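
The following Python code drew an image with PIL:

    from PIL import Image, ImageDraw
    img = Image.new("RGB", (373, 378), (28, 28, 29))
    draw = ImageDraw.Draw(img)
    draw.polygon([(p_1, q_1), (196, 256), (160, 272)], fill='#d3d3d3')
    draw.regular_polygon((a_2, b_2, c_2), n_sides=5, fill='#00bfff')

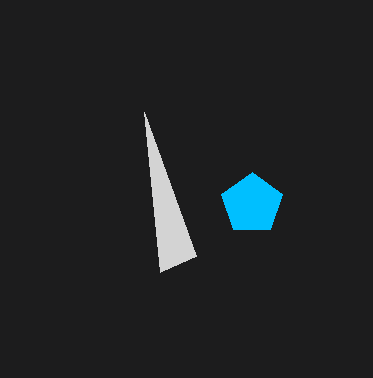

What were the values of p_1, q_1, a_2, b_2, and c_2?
p_1 = 144
q_1 = 112
a_2 = 252
b_2 = 204
c_2 = 32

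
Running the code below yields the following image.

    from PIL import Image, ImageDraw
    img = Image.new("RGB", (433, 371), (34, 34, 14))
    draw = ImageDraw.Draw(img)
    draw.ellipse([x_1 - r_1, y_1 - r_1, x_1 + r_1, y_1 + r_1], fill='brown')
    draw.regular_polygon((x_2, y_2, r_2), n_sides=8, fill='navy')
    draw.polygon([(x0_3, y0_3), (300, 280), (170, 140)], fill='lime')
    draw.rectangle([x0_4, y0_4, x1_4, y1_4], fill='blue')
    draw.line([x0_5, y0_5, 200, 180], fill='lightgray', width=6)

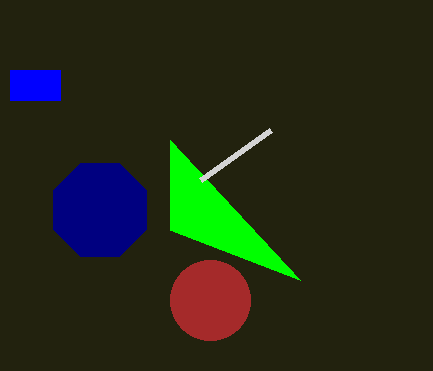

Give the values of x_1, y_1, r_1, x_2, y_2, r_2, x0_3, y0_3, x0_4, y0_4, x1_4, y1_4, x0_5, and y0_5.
x_1 = 210, y_1 = 300, r_1 = 40, x_2 = 100, y_2 = 210, r_2 = 50, x0_3 = 170, y0_3 = 230, x0_4 = 10, y0_4 = 70, x1_4 = 60, y1_4 = 100, x0_5 = 270, y0_5 = 130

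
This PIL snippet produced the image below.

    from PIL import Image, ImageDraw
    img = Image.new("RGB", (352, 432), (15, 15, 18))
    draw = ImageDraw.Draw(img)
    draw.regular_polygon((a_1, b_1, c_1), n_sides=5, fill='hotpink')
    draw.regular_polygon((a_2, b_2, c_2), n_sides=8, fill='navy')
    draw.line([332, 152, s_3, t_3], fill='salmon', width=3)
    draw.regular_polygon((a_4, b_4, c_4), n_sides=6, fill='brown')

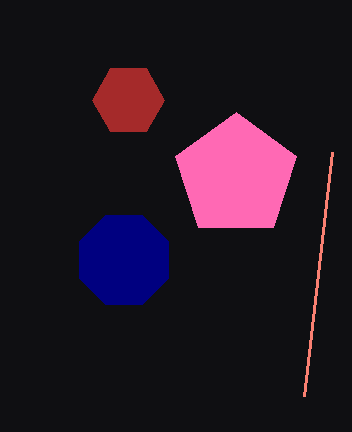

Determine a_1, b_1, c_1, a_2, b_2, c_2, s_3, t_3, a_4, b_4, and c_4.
a_1 = 236
b_1 = 176
c_1 = 64
a_2 = 124
b_2 = 260
c_2 = 48
s_3 = 304
t_3 = 396
a_4 = 128
b_4 = 100
c_4 = 36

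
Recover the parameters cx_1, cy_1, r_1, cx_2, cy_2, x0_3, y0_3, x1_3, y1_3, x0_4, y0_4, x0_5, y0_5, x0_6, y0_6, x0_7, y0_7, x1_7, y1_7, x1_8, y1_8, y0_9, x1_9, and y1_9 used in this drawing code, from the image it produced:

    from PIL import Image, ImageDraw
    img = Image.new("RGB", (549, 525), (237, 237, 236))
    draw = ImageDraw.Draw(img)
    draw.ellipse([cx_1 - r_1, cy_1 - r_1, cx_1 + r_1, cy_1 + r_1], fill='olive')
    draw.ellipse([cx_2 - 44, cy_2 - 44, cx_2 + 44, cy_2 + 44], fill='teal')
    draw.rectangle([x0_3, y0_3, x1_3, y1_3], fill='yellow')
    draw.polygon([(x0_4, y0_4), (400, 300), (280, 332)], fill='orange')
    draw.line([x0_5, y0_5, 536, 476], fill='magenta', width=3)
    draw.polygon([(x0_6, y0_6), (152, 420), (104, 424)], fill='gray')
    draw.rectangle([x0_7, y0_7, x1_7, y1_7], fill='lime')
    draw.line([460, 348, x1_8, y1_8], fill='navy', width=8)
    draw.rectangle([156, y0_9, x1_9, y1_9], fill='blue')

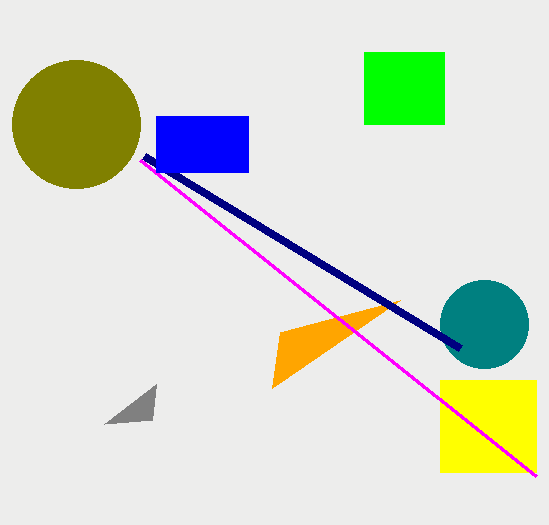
cx_1 = 76
cy_1 = 124
r_1 = 64
cx_2 = 484
cy_2 = 324
x0_3 = 440
y0_3 = 380
x1_3 = 536
y1_3 = 472
x0_4 = 272
y0_4 = 388
x0_5 = 140
y0_5 = 160
x0_6 = 156
y0_6 = 384
x0_7 = 364
y0_7 = 52
x1_7 = 444
y1_7 = 124
x1_8 = 144
y1_8 = 156
y0_9 = 116
x1_9 = 248
y1_9 = 172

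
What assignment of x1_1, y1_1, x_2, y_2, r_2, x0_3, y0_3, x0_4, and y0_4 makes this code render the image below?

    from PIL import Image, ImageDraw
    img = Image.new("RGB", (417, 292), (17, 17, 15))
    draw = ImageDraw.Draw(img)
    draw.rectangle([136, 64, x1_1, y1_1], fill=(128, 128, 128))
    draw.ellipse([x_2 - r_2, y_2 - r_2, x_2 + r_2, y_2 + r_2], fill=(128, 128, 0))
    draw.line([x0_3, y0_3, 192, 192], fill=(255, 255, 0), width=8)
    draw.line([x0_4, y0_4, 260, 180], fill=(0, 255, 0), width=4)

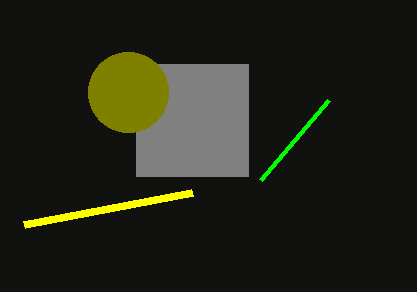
x1_1 = 248
y1_1 = 176
x_2 = 128
y_2 = 92
r_2 = 40
x0_3 = 24
y0_3 = 224
x0_4 = 328
y0_4 = 100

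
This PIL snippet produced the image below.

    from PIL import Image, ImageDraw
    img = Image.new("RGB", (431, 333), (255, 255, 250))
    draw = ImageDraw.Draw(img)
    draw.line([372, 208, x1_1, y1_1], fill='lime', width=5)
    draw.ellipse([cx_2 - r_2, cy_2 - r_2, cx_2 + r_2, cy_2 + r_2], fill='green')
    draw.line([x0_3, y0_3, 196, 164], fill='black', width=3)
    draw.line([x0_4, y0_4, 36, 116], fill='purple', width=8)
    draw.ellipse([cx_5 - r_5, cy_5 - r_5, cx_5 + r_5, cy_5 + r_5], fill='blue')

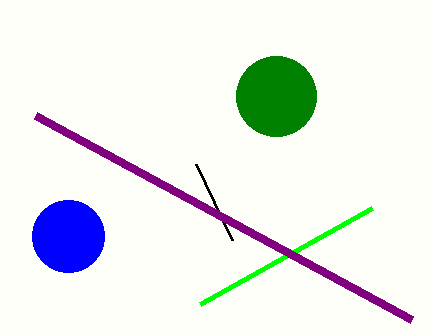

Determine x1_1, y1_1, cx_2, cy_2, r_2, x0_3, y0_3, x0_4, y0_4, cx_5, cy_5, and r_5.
x1_1 = 200; y1_1 = 304; cx_2 = 276; cy_2 = 96; r_2 = 40; x0_3 = 232; y0_3 = 240; x0_4 = 412; y0_4 = 320; cx_5 = 68; cy_5 = 236; r_5 = 36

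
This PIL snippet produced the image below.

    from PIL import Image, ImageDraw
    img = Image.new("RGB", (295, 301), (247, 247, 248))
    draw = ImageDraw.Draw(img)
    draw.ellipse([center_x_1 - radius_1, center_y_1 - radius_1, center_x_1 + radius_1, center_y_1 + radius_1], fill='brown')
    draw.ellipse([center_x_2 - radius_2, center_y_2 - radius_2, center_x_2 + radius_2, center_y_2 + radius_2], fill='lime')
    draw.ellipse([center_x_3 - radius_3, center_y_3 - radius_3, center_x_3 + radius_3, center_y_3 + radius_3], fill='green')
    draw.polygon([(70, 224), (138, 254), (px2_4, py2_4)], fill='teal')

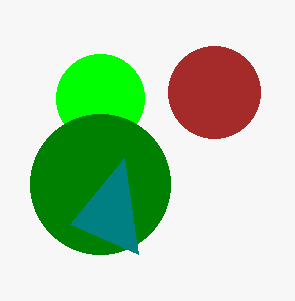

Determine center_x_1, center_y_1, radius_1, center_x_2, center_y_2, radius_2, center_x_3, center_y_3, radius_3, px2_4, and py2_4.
center_x_1 = 214
center_y_1 = 92
radius_1 = 46
center_x_2 = 100
center_y_2 = 98
radius_2 = 44
center_x_3 = 100
center_y_3 = 184
radius_3 = 70
px2_4 = 124
py2_4 = 158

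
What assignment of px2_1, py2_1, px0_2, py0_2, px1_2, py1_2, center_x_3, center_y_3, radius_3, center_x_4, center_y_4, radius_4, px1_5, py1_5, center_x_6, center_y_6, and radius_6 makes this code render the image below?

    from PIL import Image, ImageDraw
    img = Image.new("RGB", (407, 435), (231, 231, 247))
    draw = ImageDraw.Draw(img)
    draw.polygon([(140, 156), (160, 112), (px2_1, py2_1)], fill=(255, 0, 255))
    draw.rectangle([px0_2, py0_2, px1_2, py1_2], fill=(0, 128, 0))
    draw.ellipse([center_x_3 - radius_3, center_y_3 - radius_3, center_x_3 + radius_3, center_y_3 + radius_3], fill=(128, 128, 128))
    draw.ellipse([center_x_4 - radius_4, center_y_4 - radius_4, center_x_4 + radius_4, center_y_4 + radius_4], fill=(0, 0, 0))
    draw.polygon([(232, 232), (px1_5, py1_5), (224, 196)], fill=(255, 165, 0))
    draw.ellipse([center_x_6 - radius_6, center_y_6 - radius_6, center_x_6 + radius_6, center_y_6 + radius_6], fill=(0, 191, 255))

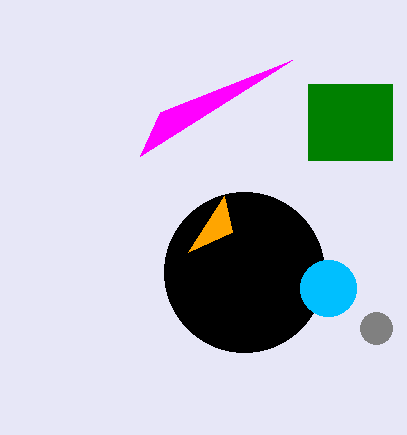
px2_1 = 292; py2_1 = 60; px0_2 = 308; py0_2 = 84; px1_2 = 392; py1_2 = 160; center_x_3 = 376; center_y_3 = 328; radius_3 = 16; center_x_4 = 244; center_y_4 = 272; radius_4 = 80; px1_5 = 188; py1_5 = 252; center_x_6 = 328; center_y_6 = 288; radius_6 = 28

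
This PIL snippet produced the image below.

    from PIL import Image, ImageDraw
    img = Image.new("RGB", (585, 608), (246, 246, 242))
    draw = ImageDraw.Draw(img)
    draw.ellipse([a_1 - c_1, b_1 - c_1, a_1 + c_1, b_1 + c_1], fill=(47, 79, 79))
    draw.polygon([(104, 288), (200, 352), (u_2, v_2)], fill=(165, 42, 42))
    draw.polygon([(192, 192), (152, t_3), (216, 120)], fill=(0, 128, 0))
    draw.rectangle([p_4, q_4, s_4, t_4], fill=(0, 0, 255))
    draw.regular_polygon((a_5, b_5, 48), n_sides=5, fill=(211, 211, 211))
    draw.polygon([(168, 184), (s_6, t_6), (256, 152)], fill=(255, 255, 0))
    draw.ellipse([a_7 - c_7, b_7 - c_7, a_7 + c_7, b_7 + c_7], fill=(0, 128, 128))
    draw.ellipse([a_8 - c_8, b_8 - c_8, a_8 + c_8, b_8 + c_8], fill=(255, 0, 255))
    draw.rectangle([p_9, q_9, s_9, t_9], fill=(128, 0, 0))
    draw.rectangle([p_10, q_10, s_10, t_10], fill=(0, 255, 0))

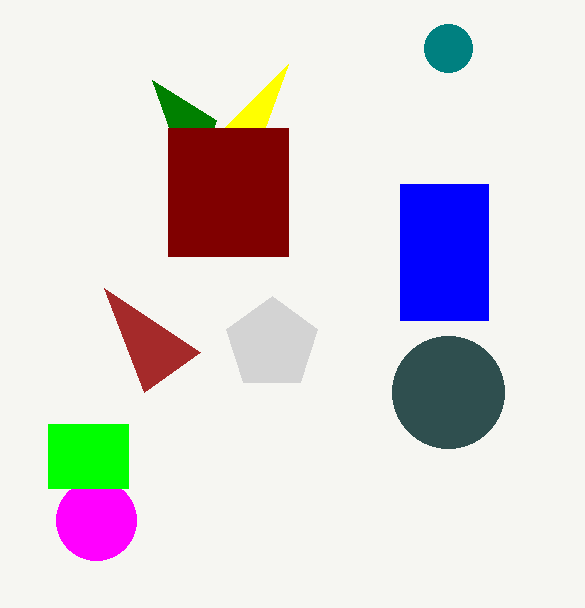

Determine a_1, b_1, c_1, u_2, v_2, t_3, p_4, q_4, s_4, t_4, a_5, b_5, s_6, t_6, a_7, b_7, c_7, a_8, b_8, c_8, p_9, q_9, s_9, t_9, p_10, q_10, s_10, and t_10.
a_1 = 448, b_1 = 392, c_1 = 56, u_2 = 144, v_2 = 392, t_3 = 80, p_4 = 400, q_4 = 184, s_4 = 488, t_4 = 320, a_5 = 272, b_5 = 344, s_6 = 288, t_6 = 64, a_7 = 448, b_7 = 48, c_7 = 24, a_8 = 96, b_8 = 520, c_8 = 40, p_9 = 168, q_9 = 128, s_9 = 288, t_9 = 256, p_10 = 48, q_10 = 424, s_10 = 128, t_10 = 488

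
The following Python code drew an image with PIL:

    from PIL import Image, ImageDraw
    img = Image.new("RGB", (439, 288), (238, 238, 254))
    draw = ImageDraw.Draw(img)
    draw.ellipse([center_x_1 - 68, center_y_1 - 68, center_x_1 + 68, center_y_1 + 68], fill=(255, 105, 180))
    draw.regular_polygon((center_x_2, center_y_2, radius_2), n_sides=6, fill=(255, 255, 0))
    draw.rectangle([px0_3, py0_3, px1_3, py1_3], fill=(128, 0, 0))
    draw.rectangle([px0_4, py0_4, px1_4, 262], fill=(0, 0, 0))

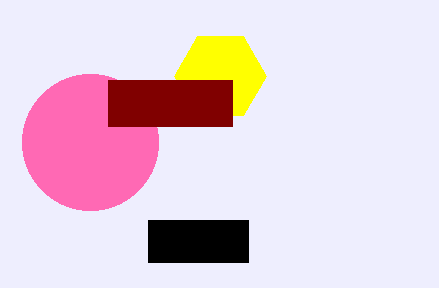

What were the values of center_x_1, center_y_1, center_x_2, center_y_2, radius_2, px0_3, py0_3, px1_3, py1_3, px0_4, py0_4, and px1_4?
center_x_1 = 90
center_y_1 = 142
center_x_2 = 220
center_y_2 = 76
radius_2 = 46
px0_3 = 108
py0_3 = 80
px1_3 = 232
py1_3 = 126
px0_4 = 148
py0_4 = 220
px1_4 = 248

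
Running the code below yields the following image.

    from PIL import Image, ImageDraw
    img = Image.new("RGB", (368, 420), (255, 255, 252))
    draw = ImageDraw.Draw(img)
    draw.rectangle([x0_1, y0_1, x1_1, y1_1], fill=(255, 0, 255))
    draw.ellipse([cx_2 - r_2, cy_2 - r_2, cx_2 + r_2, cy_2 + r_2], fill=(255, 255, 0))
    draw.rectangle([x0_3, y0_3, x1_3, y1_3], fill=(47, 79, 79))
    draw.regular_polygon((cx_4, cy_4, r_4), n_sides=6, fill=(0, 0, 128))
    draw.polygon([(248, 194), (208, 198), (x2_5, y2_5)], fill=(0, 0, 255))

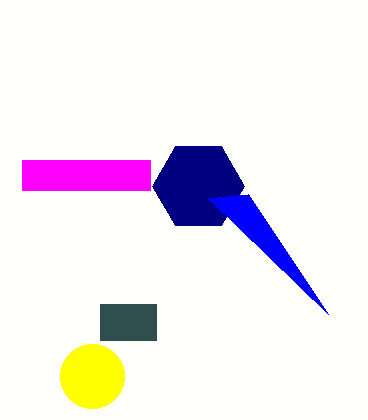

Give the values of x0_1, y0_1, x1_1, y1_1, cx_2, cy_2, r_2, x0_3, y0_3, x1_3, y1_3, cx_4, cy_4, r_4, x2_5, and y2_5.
x0_1 = 22; y0_1 = 160; x1_1 = 150; y1_1 = 190; cx_2 = 92; cy_2 = 376; r_2 = 32; x0_3 = 100; y0_3 = 304; x1_3 = 156; y1_3 = 340; cx_4 = 198; cy_4 = 186; r_4 = 46; x2_5 = 328; y2_5 = 314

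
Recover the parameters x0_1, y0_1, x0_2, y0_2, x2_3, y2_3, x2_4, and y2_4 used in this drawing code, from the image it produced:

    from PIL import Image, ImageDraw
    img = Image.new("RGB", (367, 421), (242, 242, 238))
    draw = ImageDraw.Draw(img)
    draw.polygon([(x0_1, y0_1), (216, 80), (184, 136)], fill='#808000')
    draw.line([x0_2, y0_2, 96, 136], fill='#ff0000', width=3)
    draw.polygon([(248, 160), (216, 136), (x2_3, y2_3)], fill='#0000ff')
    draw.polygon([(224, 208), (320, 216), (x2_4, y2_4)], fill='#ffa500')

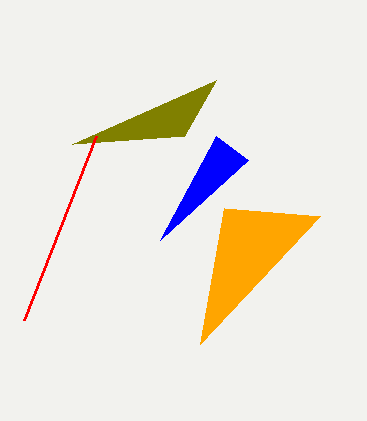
x0_1 = 72
y0_1 = 144
x0_2 = 24
y0_2 = 320
x2_3 = 160
y2_3 = 240
x2_4 = 200
y2_4 = 344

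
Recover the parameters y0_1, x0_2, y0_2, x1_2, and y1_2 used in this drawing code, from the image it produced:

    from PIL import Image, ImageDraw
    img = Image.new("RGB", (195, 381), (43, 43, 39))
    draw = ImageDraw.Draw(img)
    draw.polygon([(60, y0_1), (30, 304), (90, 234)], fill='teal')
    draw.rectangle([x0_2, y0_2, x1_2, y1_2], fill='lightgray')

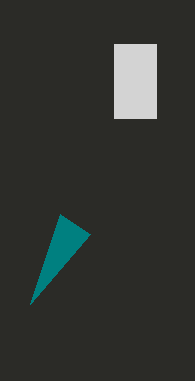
y0_1 = 214
x0_2 = 114
y0_2 = 44
x1_2 = 156
y1_2 = 118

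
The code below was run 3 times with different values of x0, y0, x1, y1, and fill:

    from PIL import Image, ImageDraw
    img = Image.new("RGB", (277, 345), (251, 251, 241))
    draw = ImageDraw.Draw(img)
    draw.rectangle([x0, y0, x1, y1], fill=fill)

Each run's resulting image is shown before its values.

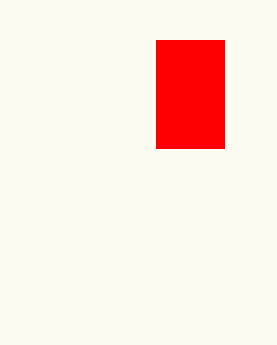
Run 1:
x0 = 156
y0 = 40
x1 = 224
y1 = 148
fill = 'red'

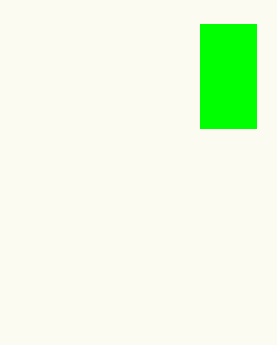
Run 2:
x0 = 200
y0 = 24
x1 = 256
y1 = 128
fill = 'lime'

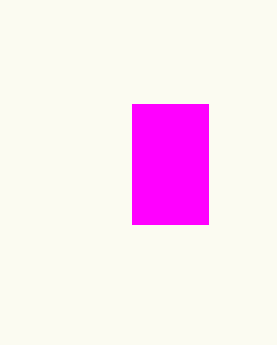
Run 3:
x0 = 132; y0 = 104; x1 = 208; y1 = 224; fill = 'magenta'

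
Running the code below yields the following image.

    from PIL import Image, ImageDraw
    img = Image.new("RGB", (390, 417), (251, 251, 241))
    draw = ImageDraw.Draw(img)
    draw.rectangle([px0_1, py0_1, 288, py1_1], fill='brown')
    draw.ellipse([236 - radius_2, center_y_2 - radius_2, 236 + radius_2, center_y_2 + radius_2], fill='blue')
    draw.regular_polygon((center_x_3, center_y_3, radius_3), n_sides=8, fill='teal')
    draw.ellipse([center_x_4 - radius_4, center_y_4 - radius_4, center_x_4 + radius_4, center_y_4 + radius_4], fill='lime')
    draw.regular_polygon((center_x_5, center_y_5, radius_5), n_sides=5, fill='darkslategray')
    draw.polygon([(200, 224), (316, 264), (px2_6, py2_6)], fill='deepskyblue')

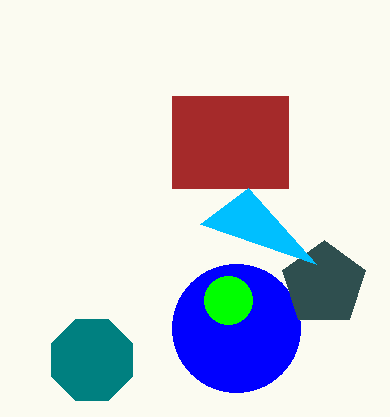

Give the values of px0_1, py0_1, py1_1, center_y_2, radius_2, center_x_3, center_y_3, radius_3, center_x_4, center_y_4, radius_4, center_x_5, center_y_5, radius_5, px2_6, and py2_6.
px0_1 = 172; py0_1 = 96; py1_1 = 188; center_y_2 = 328; radius_2 = 64; center_x_3 = 92; center_y_3 = 360; radius_3 = 44; center_x_4 = 228; center_y_4 = 300; radius_4 = 24; center_x_5 = 324; center_y_5 = 284; radius_5 = 44; px2_6 = 248; py2_6 = 188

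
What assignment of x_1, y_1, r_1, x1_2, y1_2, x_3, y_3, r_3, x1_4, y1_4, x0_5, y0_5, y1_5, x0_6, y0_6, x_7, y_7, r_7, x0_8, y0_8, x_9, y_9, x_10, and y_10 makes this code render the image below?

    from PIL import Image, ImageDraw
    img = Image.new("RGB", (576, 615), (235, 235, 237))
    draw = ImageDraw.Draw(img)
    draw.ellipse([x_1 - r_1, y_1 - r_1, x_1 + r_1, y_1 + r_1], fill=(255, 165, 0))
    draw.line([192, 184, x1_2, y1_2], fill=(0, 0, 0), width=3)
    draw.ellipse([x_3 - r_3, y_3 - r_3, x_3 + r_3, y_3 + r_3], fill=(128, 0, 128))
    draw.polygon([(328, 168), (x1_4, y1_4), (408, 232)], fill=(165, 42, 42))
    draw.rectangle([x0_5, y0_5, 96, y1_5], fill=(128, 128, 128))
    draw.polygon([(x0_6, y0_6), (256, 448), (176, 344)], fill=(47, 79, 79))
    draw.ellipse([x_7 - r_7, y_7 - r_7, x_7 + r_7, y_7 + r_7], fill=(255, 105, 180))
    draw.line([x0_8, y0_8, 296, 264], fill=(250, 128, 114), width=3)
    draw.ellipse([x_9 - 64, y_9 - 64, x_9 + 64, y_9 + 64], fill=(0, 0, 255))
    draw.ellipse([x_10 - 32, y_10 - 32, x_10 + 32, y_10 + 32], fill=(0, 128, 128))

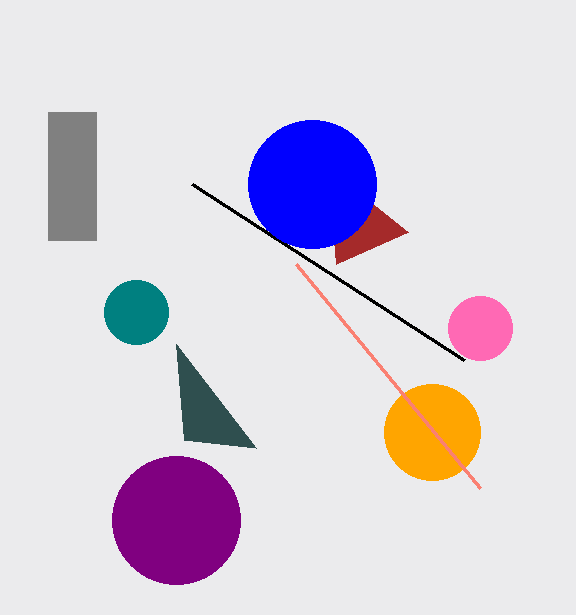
x_1 = 432; y_1 = 432; r_1 = 48; x1_2 = 464; y1_2 = 360; x_3 = 176; y_3 = 520; r_3 = 64; x1_4 = 336; y1_4 = 264; x0_5 = 48; y0_5 = 112; y1_5 = 240; x0_6 = 184; y0_6 = 440; x_7 = 480; y_7 = 328; r_7 = 32; x0_8 = 480; y0_8 = 488; x_9 = 312; y_9 = 184; x_10 = 136; y_10 = 312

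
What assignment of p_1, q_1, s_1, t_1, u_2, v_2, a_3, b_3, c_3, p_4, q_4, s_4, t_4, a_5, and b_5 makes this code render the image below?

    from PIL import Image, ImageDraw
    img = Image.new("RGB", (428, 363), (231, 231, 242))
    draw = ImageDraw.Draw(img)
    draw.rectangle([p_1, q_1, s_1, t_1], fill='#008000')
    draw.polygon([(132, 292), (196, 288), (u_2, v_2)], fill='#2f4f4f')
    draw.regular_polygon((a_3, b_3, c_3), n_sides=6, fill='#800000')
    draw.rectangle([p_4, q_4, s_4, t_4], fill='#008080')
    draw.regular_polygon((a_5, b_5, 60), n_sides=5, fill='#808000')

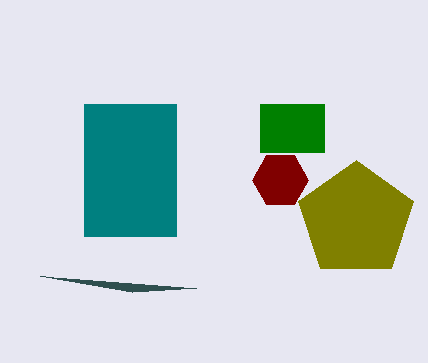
p_1 = 260; q_1 = 104; s_1 = 324; t_1 = 152; u_2 = 40; v_2 = 276; a_3 = 280; b_3 = 180; c_3 = 28; p_4 = 84; q_4 = 104; s_4 = 176; t_4 = 236; a_5 = 356; b_5 = 220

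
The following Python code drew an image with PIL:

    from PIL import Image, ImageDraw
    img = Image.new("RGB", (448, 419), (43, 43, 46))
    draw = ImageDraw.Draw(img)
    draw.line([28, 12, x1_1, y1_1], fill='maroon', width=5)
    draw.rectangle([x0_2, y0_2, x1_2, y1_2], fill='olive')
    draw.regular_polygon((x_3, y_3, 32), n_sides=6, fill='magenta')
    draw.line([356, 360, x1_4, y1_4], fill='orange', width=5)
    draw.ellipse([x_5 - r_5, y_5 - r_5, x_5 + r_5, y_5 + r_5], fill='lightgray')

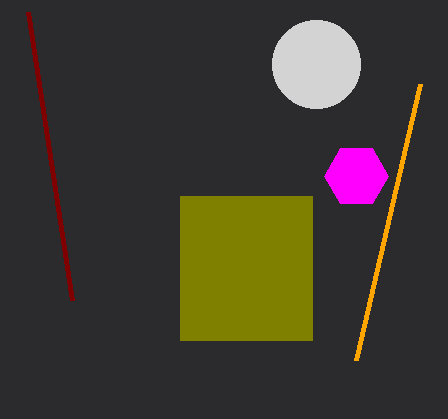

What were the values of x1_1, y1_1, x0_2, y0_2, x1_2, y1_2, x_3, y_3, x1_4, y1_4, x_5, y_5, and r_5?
x1_1 = 72
y1_1 = 300
x0_2 = 180
y0_2 = 196
x1_2 = 312
y1_2 = 340
x_3 = 356
y_3 = 176
x1_4 = 420
y1_4 = 84
x_5 = 316
y_5 = 64
r_5 = 44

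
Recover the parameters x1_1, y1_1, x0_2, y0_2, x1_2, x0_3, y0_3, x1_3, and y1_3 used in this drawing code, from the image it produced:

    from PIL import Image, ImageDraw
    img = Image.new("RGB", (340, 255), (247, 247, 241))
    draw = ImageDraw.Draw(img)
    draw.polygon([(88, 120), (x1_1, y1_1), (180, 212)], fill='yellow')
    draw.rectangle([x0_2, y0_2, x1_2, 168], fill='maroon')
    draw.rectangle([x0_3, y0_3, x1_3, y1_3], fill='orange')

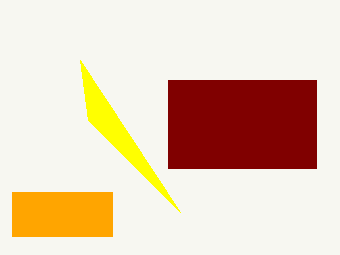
x1_1 = 80, y1_1 = 60, x0_2 = 168, y0_2 = 80, x1_2 = 316, x0_3 = 12, y0_3 = 192, x1_3 = 112, y1_3 = 236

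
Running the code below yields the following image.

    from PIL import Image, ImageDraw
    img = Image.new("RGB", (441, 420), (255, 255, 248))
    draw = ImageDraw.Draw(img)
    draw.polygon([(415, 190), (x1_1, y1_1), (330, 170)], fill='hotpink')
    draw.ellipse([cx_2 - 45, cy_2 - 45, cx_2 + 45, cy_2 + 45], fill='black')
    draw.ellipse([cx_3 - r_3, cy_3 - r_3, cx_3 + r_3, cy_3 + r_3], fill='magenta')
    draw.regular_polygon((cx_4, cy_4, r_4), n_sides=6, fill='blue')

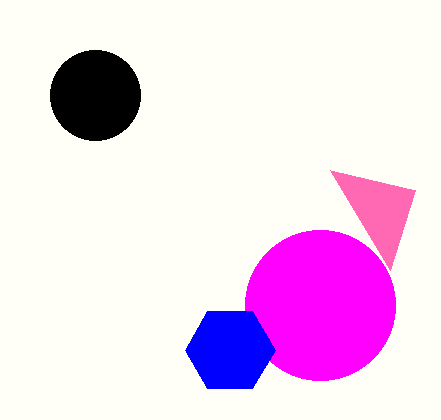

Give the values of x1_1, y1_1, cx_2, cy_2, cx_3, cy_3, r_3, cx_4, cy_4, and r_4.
x1_1 = 390; y1_1 = 270; cx_2 = 95; cy_2 = 95; cx_3 = 320; cy_3 = 305; r_3 = 75; cx_4 = 230; cy_4 = 350; r_4 = 45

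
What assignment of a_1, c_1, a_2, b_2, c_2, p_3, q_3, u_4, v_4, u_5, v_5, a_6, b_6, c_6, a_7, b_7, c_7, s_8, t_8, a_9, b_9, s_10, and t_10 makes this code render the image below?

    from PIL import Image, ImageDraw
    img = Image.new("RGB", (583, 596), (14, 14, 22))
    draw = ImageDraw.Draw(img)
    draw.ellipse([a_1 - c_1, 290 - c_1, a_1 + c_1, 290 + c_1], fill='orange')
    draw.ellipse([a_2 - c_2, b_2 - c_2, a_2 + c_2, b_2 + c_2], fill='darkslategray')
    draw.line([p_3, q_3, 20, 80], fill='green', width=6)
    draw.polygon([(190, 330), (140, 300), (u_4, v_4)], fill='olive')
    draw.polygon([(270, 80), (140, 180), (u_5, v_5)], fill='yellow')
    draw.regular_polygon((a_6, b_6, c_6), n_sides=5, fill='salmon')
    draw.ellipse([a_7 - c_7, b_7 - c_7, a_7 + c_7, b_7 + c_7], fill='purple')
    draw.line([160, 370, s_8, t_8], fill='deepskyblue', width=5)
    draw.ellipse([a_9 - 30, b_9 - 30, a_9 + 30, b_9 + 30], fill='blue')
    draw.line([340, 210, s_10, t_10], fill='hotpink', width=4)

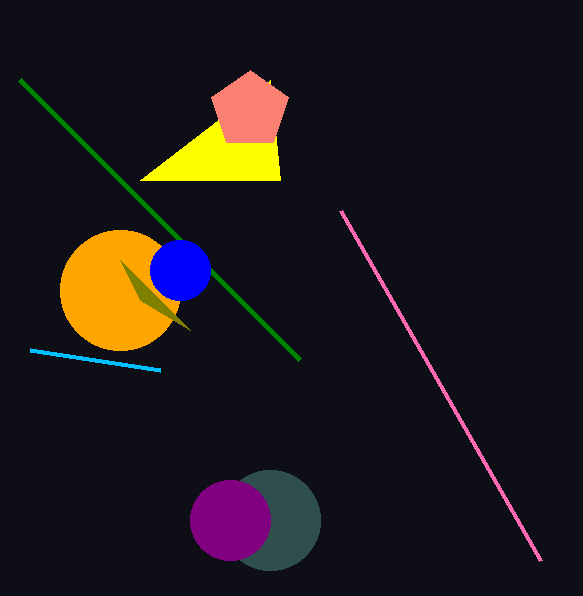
a_1 = 120, c_1 = 60, a_2 = 270, b_2 = 520, c_2 = 50, p_3 = 300, q_3 = 360, u_4 = 120, v_4 = 260, u_5 = 280, v_5 = 180, a_6 = 250, b_6 = 110, c_6 = 40, a_7 = 230, b_7 = 520, c_7 = 40, s_8 = 30, t_8 = 350, a_9 = 180, b_9 = 270, s_10 = 540, t_10 = 560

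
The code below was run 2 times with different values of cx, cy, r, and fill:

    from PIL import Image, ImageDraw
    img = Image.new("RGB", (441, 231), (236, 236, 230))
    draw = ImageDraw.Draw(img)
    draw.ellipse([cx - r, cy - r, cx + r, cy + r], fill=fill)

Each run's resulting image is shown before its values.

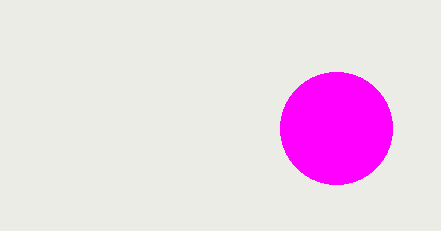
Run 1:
cx = 336; cy = 128; r = 56; fill = 'magenta'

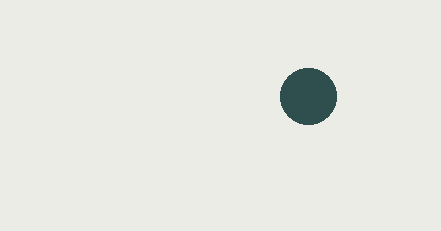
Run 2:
cx = 308, cy = 96, r = 28, fill = 'darkslategray'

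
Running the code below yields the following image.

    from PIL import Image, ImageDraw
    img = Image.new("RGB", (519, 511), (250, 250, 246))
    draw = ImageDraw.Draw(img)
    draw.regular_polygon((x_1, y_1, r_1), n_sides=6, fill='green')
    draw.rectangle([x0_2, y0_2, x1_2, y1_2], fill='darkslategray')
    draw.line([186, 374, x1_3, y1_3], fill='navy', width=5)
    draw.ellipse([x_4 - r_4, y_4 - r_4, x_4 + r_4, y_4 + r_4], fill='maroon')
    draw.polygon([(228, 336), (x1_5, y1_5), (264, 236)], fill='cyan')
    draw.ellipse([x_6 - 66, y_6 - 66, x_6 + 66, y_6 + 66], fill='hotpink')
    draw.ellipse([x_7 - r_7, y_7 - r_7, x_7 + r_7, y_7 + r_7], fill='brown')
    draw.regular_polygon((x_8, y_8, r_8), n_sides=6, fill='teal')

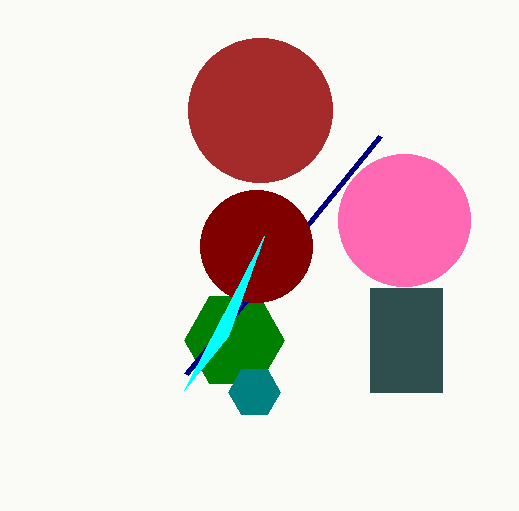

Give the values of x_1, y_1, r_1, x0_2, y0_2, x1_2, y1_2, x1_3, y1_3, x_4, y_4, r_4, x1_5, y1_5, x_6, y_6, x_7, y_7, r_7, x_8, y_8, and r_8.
x_1 = 234; y_1 = 340; r_1 = 50; x0_2 = 370; y0_2 = 288; x1_2 = 442; y1_2 = 392; x1_3 = 380; y1_3 = 136; x_4 = 256; y_4 = 246; r_4 = 56; x1_5 = 184; y1_5 = 390; x_6 = 404; y_6 = 220; x_7 = 260; y_7 = 110; r_7 = 72; x_8 = 254; y_8 = 392; r_8 = 26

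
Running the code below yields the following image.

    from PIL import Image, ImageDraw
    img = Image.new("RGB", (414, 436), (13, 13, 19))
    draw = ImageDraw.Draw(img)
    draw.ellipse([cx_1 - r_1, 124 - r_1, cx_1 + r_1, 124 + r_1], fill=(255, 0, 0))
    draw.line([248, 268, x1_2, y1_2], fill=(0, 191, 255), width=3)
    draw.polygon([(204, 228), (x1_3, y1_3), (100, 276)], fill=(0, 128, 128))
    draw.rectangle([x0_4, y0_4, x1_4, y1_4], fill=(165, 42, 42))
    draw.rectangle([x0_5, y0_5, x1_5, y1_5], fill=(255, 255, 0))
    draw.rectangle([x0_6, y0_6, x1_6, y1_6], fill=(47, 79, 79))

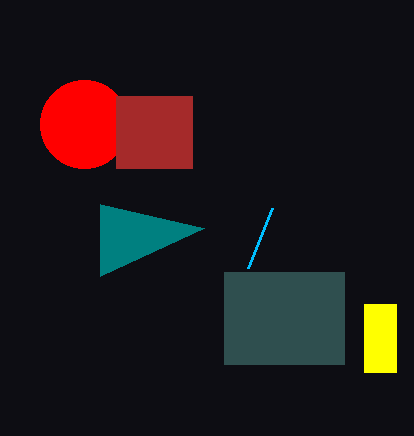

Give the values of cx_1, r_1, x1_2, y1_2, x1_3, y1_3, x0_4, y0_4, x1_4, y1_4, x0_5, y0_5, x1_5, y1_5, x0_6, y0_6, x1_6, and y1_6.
cx_1 = 84, r_1 = 44, x1_2 = 272, y1_2 = 208, x1_3 = 100, y1_3 = 204, x0_4 = 116, y0_4 = 96, x1_4 = 192, y1_4 = 168, x0_5 = 364, y0_5 = 304, x1_5 = 396, y1_5 = 372, x0_6 = 224, y0_6 = 272, x1_6 = 344, y1_6 = 364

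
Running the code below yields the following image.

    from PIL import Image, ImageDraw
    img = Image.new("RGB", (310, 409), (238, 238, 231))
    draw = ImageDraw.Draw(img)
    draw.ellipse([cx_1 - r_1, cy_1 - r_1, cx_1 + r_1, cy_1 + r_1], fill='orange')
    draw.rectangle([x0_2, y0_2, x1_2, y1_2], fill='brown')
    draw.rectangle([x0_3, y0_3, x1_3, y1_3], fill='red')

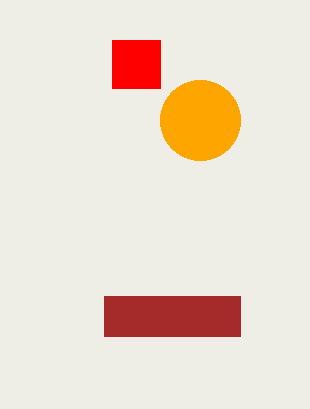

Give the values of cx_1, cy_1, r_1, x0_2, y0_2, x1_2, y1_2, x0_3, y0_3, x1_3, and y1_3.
cx_1 = 200, cy_1 = 120, r_1 = 40, x0_2 = 104, y0_2 = 296, x1_2 = 240, y1_2 = 336, x0_3 = 112, y0_3 = 40, x1_3 = 160, y1_3 = 88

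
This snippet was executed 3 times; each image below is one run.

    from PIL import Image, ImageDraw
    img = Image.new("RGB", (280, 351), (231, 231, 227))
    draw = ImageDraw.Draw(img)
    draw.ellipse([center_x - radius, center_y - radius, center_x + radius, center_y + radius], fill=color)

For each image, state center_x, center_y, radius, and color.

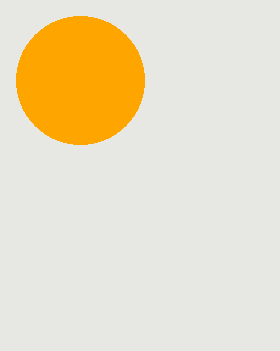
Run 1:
center_x = 80, center_y = 80, radius = 64, color = 'orange'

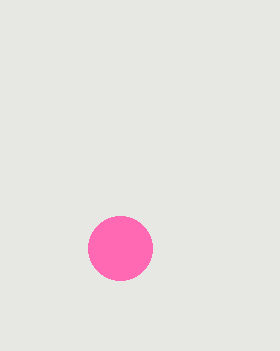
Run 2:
center_x = 120
center_y = 248
radius = 32
color = 'hotpink'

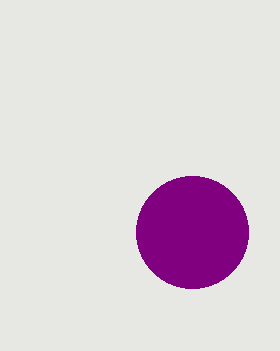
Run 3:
center_x = 192; center_y = 232; radius = 56; color = 'purple'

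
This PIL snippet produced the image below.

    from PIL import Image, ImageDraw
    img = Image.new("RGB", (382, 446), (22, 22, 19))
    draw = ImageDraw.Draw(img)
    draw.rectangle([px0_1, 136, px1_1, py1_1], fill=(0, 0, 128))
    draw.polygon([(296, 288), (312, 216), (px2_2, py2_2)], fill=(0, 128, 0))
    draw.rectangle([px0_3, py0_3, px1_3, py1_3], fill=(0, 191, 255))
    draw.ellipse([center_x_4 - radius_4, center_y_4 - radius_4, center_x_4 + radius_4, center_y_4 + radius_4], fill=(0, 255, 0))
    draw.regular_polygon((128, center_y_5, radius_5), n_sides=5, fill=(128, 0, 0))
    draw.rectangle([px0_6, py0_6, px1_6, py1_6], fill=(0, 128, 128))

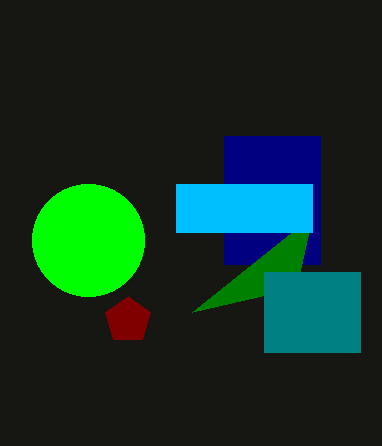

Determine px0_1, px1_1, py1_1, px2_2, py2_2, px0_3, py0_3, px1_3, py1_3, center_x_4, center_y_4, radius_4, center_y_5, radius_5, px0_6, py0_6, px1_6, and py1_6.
px0_1 = 224; px1_1 = 320; py1_1 = 264; px2_2 = 192; py2_2 = 312; px0_3 = 176; py0_3 = 184; px1_3 = 312; py1_3 = 232; center_x_4 = 88; center_y_4 = 240; radius_4 = 56; center_y_5 = 320; radius_5 = 24; px0_6 = 264; py0_6 = 272; px1_6 = 360; py1_6 = 352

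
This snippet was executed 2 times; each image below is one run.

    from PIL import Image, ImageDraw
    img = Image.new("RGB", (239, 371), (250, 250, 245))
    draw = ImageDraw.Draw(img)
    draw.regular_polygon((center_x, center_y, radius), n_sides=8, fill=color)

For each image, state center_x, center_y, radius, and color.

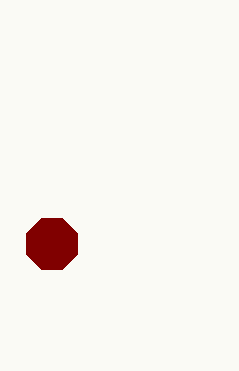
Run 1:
center_x = 52
center_y = 244
radius = 28
color = 'maroon'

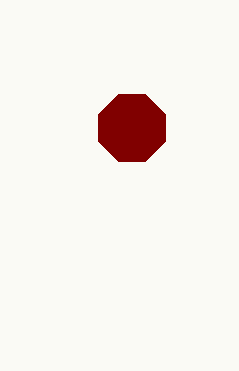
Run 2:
center_x = 132, center_y = 128, radius = 36, color = 'maroon'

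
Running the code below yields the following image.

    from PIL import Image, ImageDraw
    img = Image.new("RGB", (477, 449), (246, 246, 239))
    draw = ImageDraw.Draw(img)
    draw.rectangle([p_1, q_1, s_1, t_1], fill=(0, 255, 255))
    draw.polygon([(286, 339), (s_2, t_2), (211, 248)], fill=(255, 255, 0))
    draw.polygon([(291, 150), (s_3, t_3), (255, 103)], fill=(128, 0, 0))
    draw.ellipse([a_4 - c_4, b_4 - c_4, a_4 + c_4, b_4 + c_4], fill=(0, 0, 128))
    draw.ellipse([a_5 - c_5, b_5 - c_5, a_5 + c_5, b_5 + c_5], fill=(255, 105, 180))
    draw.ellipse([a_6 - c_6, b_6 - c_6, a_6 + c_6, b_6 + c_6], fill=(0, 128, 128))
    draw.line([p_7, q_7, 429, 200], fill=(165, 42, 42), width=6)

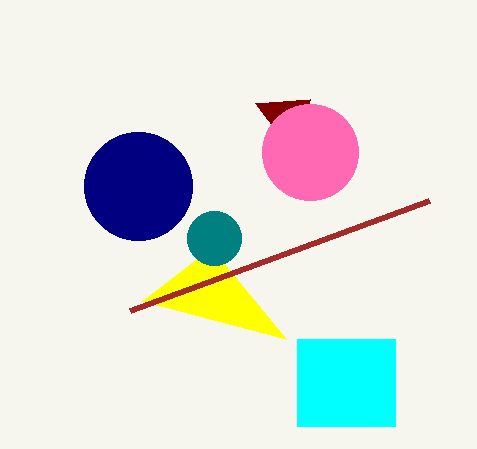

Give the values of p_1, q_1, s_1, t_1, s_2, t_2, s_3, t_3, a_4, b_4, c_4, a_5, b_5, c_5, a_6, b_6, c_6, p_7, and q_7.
p_1 = 297
q_1 = 339
s_1 = 395
t_1 = 426
s_2 = 142
t_2 = 301
s_3 = 310
t_3 = 99
a_4 = 138
b_4 = 186
c_4 = 54
a_5 = 310
b_5 = 152
c_5 = 48
a_6 = 214
b_6 = 238
c_6 = 27
p_7 = 130
q_7 = 310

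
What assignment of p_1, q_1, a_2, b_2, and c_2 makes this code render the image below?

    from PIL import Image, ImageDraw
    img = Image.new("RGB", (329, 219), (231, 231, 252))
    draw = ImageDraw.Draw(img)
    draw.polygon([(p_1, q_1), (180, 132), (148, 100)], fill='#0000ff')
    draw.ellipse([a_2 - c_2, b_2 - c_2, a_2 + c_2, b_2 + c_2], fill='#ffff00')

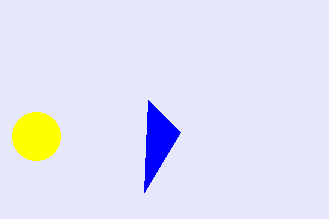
p_1 = 144, q_1 = 192, a_2 = 36, b_2 = 136, c_2 = 24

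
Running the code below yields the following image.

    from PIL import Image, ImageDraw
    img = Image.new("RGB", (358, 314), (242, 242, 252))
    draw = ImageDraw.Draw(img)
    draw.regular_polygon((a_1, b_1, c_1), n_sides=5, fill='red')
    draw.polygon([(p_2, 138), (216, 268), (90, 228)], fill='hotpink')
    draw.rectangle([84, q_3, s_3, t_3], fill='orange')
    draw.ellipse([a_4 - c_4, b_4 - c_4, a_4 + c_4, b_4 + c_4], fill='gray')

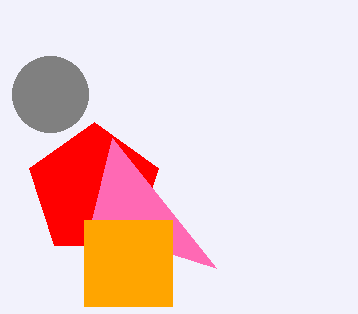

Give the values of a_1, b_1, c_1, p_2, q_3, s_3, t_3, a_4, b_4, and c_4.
a_1 = 94; b_1 = 190; c_1 = 68; p_2 = 112; q_3 = 220; s_3 = 172; t_3 = 306; a_4 = 50; b_4 = 94; c_4 = 38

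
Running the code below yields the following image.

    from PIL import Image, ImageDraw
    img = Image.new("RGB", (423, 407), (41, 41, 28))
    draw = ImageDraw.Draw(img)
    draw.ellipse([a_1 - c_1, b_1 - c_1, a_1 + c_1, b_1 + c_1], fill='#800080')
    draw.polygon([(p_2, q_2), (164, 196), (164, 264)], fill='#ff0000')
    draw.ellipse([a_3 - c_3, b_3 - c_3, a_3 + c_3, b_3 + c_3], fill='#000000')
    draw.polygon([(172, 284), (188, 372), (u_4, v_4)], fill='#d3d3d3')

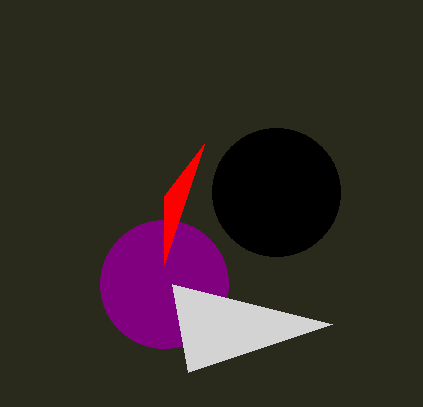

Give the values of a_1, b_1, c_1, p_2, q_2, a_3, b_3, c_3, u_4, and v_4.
a_1 = 164, b_1 = 284, c_1 = 64, p_2 = 204, q_2 = 144, a_3 = 276, b_3 = 192, c_3 = 64, u_4 = 332, v_4 = 324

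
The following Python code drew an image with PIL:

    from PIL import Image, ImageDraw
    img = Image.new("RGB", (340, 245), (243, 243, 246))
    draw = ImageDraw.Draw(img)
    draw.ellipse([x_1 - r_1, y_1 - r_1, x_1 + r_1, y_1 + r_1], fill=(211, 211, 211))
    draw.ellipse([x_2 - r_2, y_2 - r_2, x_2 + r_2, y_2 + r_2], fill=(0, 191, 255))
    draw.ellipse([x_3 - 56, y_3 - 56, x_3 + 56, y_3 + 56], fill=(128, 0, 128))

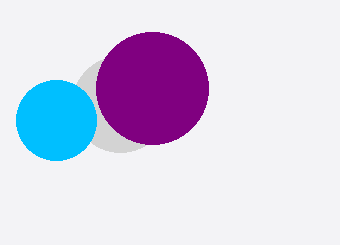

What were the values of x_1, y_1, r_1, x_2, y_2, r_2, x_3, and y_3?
x_1 = 120
y_1 = 104
r_1 = 48
x_2 = 56
y_2 = 120
r_2 = 40
x_3 = 152
y_3 = 88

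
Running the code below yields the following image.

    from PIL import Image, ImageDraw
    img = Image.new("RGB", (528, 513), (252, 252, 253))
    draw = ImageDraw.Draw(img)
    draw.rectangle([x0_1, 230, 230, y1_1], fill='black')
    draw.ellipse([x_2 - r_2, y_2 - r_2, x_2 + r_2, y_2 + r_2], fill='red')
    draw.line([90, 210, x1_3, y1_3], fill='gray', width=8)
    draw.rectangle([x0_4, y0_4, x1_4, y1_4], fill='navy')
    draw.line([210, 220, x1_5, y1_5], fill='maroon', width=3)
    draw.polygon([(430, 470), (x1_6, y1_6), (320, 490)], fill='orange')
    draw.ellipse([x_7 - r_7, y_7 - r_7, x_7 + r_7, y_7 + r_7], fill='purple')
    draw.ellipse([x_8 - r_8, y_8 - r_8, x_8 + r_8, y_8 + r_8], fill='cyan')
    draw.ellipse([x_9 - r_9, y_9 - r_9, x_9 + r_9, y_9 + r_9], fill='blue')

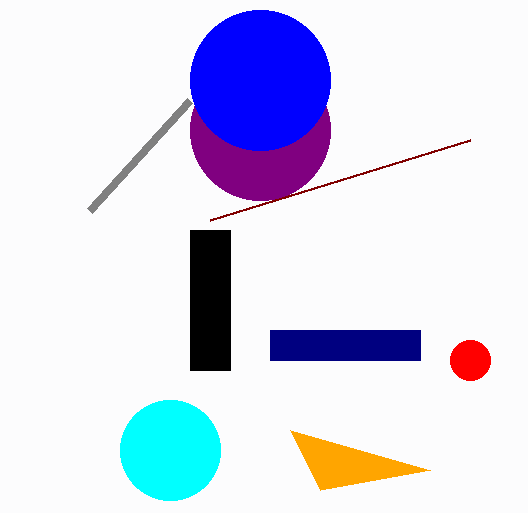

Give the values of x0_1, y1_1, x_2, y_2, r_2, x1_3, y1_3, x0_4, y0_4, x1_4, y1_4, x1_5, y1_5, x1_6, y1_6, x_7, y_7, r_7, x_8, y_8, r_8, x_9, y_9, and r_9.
x0_1 = 190
y1_1 = 370
x_2 = 470
y_2 = 360
r_2 = 20
x1_3 = 190
y1_3 = 100
x0_4 = 270
y0_4 = 330
x1_4 = 420
y1_4 = 360
x1_5 = 470
y1_5 = 140
x1_6 = 290
y1_6 = 430
x_7 = 260
y_7 = 130
r_7 = 70
x_8 = 170
y_8 = 450
r_8 = 50
x_9 = 260
y_9 = 80
r_9 = 70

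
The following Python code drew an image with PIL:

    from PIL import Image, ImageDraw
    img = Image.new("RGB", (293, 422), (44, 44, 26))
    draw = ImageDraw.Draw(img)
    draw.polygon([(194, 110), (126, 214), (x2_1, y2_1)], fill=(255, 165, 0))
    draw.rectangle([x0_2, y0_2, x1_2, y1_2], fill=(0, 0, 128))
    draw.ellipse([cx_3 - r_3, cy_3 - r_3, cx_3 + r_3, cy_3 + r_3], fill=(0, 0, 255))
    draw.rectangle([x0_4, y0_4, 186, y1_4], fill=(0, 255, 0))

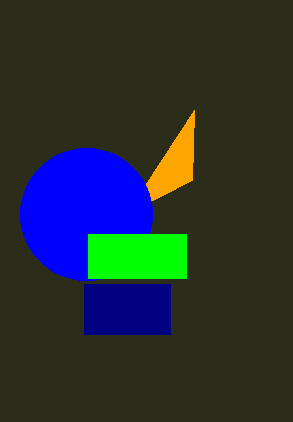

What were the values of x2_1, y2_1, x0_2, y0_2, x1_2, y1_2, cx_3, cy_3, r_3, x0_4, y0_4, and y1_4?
x2_1 = 192, y2_1 = 180, x0_2 = 84, y0_2 = 284, x1_2 = 170, y1_2 = 334, cx_3 = 86, cy_3 = 214, r_3 = 66, x0_4 = 88, y0_4 = 234, y1_4 = 278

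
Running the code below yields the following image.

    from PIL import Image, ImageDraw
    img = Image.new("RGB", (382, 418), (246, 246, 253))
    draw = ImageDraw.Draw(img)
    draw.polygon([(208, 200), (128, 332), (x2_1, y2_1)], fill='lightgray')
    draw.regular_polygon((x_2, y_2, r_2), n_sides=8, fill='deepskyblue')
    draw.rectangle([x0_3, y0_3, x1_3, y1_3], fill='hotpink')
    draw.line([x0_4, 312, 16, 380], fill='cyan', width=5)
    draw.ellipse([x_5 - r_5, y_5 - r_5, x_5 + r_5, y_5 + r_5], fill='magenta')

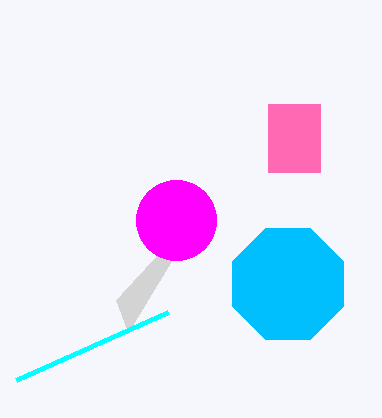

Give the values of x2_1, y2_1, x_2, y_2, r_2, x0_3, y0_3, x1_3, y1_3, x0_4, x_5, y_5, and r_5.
x2_1 = 116
y2_1 = 300
x_2 = 288
y_2 = 284
r_2 = 60
x0_3 = 268
y0_3 = 104
x1_3 = 320
y1_3 = 172
x0_4 = 168
x_5 = 176
y_5 = 220
r_5 = 40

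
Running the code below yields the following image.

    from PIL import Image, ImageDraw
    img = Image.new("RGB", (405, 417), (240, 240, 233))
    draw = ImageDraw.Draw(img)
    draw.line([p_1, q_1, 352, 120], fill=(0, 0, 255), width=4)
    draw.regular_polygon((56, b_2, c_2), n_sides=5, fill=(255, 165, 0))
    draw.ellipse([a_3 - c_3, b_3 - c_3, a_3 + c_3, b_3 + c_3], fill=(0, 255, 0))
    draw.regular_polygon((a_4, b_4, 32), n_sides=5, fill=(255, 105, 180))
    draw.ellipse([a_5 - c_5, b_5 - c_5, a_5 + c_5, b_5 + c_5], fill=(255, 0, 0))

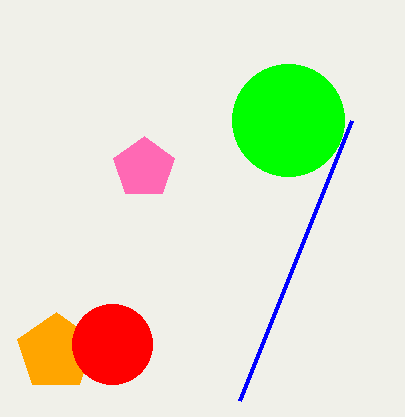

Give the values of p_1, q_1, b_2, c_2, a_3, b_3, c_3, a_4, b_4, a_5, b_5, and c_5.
p_1 = 240, q_1 = 400, b_2 = 352, c_2 = 40, a_3 = 288, b_3 = 120, c_3 = 56, a_4 = 144, b_4 = 168, a_5 = 112, b_5 = 344, c_5 = 40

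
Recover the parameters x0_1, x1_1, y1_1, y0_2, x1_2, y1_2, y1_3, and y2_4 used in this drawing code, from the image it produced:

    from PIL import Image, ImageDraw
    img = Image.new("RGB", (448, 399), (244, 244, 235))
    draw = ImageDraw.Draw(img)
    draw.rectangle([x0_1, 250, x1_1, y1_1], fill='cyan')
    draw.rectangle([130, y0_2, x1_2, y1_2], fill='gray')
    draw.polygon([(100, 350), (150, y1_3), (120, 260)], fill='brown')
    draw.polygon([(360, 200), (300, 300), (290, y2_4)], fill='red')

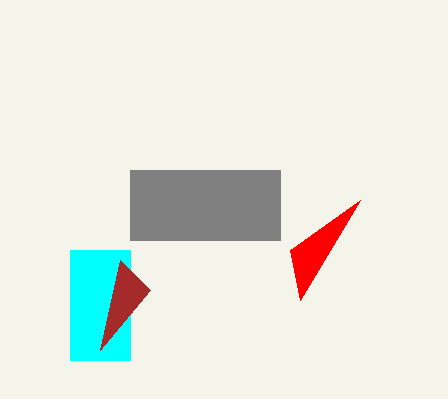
x0_1 = 70, x1_1 = 130, y1_1 = 360, y0_2 = 170, x1_2 = 280, y1_2 = 240, y1_3 = 290, y2_4 = 250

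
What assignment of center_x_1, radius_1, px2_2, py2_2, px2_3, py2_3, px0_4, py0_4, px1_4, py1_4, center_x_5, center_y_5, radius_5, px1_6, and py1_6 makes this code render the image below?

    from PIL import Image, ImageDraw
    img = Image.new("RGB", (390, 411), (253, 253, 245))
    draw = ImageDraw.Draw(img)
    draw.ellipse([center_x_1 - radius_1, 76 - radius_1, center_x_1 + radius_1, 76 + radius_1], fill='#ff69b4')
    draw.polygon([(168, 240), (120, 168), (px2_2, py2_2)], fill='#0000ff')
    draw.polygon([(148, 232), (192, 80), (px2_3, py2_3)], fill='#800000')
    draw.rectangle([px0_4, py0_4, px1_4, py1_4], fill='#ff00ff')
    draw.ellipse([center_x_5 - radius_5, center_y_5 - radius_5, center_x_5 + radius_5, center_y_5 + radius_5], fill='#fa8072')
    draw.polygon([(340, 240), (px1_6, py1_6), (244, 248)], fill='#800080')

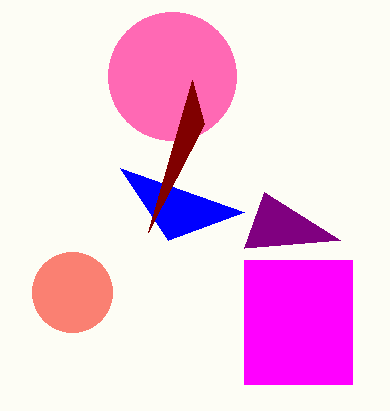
center_x_1 = 172; radius_1 = 64; px2_2 = 244; py2_2 = 212; px2_3 = 204; py2_3 = 124; px0_4 = 244; py0_4 = 260; px1_4 = 352; py1_4 = 384; center_x_5 = 72; center_y_5 = 292; radius_5 = 40; px1_6 = 264; py1_6 = 192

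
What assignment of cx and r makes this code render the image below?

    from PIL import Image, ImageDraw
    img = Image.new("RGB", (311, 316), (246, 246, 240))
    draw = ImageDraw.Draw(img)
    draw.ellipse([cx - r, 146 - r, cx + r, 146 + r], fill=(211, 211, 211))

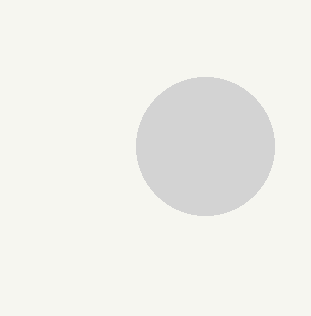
cx = 205
r = 69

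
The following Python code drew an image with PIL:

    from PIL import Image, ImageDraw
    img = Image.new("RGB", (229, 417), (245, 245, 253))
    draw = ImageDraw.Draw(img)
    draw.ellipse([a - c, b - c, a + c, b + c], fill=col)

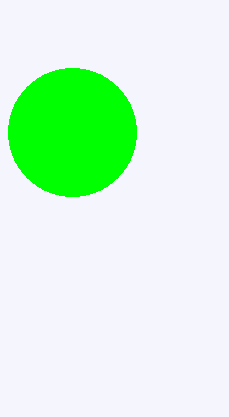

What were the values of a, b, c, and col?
a = 72
b = 132
c = 64
col = 'lime'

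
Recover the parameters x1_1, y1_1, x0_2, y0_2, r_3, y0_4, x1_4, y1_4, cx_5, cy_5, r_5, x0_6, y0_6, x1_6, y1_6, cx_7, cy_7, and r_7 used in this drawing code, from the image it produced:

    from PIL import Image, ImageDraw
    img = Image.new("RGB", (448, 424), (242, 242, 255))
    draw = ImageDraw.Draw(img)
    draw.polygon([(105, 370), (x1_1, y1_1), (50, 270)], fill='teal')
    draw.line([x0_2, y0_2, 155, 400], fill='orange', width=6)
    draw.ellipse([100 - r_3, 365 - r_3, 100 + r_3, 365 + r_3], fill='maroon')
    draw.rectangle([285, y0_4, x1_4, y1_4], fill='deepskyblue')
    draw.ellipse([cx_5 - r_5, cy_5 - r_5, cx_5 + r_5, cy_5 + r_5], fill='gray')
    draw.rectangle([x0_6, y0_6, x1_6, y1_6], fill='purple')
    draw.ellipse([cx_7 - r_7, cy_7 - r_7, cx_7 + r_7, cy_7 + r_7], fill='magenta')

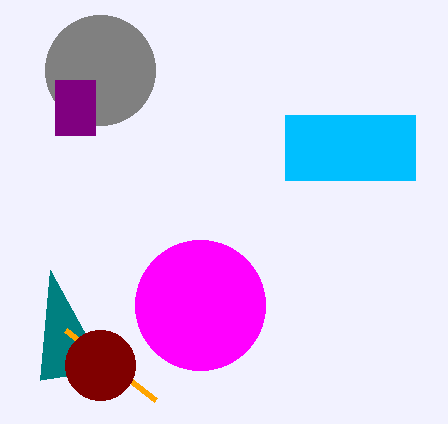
x1_1 = 40, y1_1 = 380, x0_2 = 65, y0_2 = 330, r_3 = 35, y0_4 = 115, x1_4 = 415, y1_4 = 180, cx_5 = 100, cy_5 = 70, r_5 = 55, x0_6 = 55, y0_6 = 80, x1_6 = 95, y1_6 = 135, cx_7 = 200, cy_7 = 305, r_7 = 65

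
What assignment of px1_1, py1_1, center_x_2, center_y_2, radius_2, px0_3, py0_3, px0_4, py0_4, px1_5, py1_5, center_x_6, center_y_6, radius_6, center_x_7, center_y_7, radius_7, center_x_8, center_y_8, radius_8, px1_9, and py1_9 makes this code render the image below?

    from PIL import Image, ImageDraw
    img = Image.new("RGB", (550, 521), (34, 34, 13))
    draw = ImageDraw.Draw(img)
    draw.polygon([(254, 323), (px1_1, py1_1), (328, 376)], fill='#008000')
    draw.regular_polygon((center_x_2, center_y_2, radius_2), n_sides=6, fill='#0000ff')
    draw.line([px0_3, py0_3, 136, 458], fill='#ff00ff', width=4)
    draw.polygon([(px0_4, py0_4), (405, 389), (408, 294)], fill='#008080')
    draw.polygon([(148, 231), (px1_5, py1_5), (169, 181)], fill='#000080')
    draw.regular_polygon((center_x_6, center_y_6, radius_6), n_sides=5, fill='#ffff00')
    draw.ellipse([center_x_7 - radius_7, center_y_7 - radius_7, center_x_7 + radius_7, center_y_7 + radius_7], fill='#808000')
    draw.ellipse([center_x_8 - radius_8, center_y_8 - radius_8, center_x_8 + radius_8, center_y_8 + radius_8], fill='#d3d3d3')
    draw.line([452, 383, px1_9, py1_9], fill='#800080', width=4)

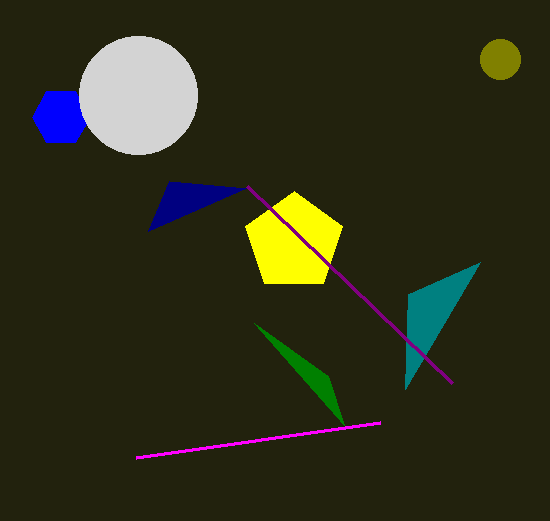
px1_1 = 344
py1_1 = 425
center_x_2 = 61
center_y_2 = 117
radius_2 = 29
px0_3 = 380
py0_3 = 423
px0_4 = 480
py0_4 = 262
px1_5 = 246
py1_5 = 188
center_x_6 = 294
center_y_6 = 242
radius_6 = 51
center_x_7 = 500
center_y_7 = 59
radius_7 = 20
center_x_8 = 138
center_y_8 = 95
radius_8 = 59
px1_9 = 247
py1_9 = 186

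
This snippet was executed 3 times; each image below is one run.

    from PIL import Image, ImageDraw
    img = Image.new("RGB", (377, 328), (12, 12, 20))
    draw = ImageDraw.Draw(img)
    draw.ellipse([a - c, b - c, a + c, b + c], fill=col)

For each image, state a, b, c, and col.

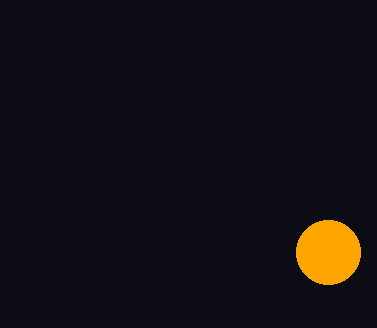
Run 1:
a = 328, b = 252, c = 32, col = 'orange'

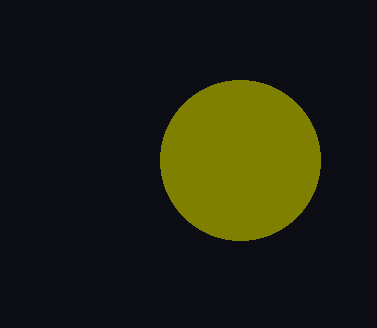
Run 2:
a = 240, b = 160, c = 80, col = 'olive'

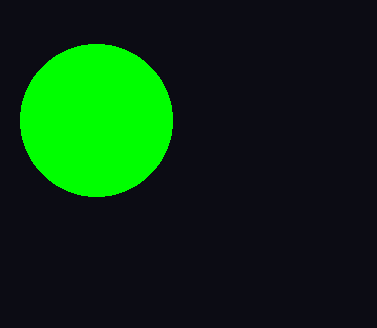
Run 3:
a = 96
b = 120
c = 76
col = 'lime'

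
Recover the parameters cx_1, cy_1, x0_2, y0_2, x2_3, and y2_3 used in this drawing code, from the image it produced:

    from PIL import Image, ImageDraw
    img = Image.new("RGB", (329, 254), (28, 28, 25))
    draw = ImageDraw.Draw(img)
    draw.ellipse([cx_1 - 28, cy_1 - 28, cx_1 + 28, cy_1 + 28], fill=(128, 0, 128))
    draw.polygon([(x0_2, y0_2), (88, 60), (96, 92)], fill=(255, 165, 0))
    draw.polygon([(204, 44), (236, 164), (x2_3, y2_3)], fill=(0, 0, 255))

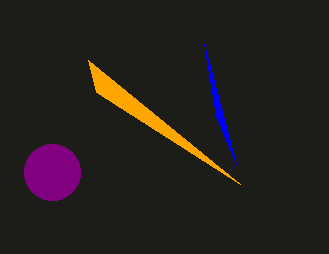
cx_1 = 52, cy_1 = 172, x0_2 = 240, y0_2 = 184, x2_3 = 216, y2_3 = 116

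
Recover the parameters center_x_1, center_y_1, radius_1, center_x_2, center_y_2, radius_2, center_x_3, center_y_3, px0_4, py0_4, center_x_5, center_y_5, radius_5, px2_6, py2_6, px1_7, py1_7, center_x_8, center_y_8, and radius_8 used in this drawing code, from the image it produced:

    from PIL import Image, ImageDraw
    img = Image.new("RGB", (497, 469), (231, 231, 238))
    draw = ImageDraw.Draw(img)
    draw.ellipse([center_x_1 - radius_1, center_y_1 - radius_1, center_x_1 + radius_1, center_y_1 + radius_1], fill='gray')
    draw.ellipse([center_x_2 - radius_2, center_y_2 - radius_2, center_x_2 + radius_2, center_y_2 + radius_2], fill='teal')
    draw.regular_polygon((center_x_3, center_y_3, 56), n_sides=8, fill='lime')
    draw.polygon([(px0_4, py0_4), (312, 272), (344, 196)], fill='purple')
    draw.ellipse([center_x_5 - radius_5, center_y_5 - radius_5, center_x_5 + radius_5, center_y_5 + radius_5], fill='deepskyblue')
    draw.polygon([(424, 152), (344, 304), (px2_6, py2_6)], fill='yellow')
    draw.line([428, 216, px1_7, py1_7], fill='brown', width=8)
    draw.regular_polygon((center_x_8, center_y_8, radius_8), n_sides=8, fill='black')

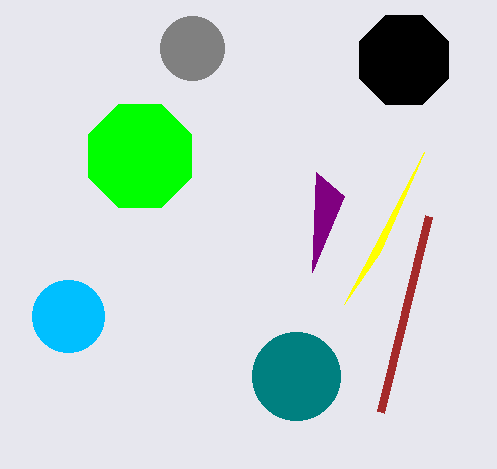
center_x_1 = 192, center_y_1 = 48, radius_1 = 32, center_x_2 = 296, center_y_2 = 376, radius_2 = 44, center_x_3 = 140, center_y_3 = 156, px0_4 = 316, py0_4 = 172, center_x_5 = 68, center_y_5 = 316, radius_5 = 36, px2_6 = 380, py2_6 = 252, px1_7 = 380, py1_7 = 412, center_x_8 = 404, center_y_8 = 60, radius_8 = 48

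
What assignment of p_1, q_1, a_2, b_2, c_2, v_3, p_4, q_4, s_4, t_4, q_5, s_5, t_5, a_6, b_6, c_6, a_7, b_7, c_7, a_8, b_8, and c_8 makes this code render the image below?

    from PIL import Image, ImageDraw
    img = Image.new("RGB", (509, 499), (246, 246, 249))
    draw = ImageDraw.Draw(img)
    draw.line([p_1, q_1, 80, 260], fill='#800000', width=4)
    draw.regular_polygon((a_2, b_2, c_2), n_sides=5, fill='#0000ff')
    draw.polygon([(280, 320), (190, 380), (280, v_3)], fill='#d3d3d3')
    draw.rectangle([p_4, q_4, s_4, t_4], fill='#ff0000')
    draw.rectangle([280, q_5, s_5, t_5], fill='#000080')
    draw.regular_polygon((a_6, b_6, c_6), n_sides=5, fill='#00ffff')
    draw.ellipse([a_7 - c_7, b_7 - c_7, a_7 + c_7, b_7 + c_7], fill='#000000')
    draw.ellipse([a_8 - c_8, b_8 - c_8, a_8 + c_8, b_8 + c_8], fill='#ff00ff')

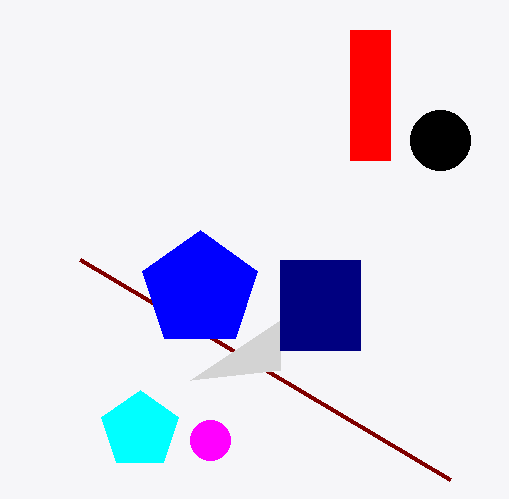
p_1 = 450, q_1 = 480, a_2 = 200, b_2 = 290, c_2 = 60, v_3 = 370, p_4 = 350, q_4 = 30, s_4 = 390, t_4 = 160, q_5 = 260, s_5 = 360, t_5 = 350, a_6 = 140, b_6 = 430, c_6 = 40, a_7 = 440, b_7 = 140, c_7 = 30, a_8 = 210, b_8 = 440, c_8 = 20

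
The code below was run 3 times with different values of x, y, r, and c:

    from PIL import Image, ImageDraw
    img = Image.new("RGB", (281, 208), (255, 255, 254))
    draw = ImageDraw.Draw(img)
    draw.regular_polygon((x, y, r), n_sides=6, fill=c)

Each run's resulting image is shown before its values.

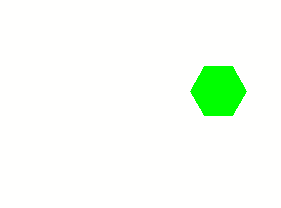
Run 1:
x = 218; y = 91; r = 28; c = 'lime'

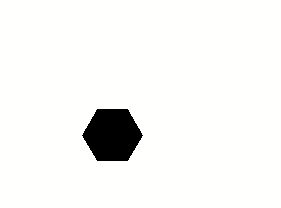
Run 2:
x = 112
y = 135
r = 30
c = 'black'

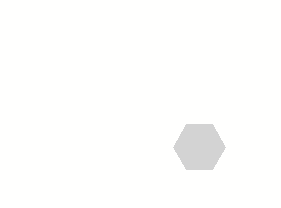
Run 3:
x = 199; y = 147; r = 26; c = 'lightgray'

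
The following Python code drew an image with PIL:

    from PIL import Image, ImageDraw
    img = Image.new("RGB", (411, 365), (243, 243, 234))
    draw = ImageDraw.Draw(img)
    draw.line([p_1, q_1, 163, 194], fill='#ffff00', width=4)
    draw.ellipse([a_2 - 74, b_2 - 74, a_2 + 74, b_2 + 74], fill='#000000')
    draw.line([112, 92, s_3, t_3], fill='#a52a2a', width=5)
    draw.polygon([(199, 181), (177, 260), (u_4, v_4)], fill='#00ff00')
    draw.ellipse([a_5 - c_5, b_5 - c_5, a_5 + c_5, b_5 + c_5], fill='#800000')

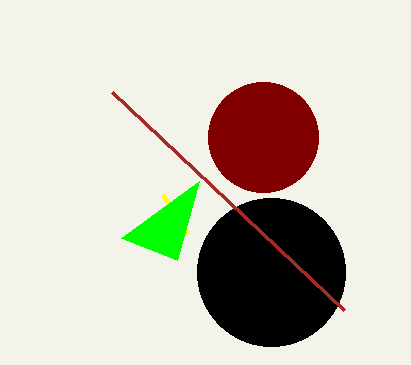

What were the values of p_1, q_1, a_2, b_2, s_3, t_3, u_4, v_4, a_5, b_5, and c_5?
p_1 = 188
q_1 = 234
a_2 = 271
b_2 = 272
s_3 = 344
t_3 = 310
u_4 = 121
v_4 = 238
a_5 = 263
b_5 = 137
c_5 = 55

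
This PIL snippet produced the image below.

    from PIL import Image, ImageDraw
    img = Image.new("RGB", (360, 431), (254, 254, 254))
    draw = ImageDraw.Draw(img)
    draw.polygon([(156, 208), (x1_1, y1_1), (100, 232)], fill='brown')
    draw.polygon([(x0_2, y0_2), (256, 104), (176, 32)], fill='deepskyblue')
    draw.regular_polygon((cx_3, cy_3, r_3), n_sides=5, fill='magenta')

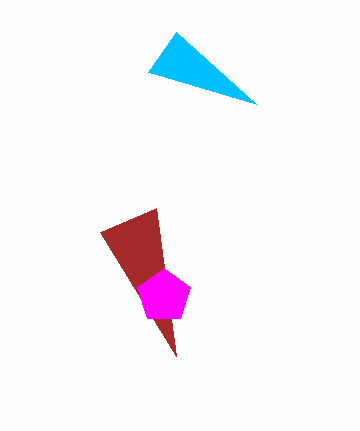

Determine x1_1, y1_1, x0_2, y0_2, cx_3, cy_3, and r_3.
x1_1 = 176
y1_1 = 356
x0_2 = 148
y0_2 = 72
cx_3 = 164
cy_3 = 296
r_3 = 28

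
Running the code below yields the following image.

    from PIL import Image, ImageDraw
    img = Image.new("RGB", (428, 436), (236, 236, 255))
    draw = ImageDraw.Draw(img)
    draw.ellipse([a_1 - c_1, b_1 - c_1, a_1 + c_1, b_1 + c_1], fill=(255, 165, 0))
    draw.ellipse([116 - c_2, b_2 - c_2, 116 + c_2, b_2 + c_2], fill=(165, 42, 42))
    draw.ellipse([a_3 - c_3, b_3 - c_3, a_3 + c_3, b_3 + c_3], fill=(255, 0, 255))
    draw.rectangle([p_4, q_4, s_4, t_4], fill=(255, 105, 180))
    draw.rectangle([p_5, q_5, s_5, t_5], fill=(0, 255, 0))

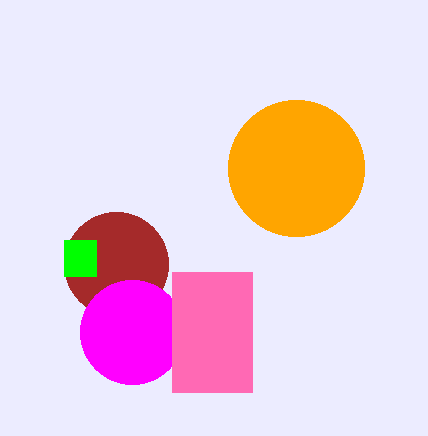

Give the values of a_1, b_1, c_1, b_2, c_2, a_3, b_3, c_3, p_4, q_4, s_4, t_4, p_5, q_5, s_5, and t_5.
a_1 = 296, b_1 = 168, c_1 = 68, b_2 = 264, c_2 = 52, a_3 = 132, b_3 = 332, c_3 = 52, p_4 = 172, q_4 = 272, s_4 = 252, t_4 = 392, p_5 = 64, q_5 = 240, s_5 = 96, t_5 = 276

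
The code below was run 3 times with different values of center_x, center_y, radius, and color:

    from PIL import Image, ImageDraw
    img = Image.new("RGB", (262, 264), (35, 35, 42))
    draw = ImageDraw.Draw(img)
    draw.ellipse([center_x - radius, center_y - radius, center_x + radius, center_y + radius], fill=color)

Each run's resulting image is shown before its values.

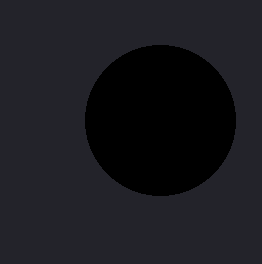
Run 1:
center_x = 160, center_y = 120, radius = 75, color = 'black'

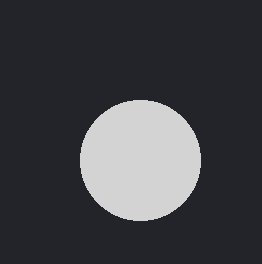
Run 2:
center_x = 140, center_y = 160, radius = 60, color = 'lightgray'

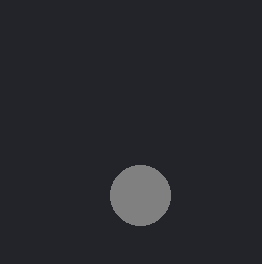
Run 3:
center_x = 140
center_y = 195
radius = 30
color = 'gray'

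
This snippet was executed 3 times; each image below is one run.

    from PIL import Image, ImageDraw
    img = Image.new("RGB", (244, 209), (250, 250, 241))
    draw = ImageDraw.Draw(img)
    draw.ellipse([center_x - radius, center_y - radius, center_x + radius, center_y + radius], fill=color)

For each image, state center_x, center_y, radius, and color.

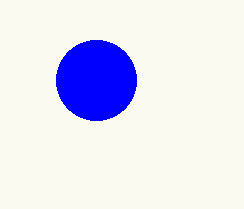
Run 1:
center_x = 96; center_y = 80; radius = 40; color = 'blue'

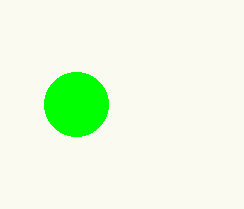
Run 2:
center_x = 76; center_y = 104; radius = 32; color = 'lime'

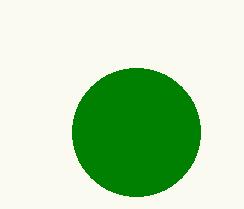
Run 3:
center_x = 136; center_y = 132; radius = 64; color = 'green'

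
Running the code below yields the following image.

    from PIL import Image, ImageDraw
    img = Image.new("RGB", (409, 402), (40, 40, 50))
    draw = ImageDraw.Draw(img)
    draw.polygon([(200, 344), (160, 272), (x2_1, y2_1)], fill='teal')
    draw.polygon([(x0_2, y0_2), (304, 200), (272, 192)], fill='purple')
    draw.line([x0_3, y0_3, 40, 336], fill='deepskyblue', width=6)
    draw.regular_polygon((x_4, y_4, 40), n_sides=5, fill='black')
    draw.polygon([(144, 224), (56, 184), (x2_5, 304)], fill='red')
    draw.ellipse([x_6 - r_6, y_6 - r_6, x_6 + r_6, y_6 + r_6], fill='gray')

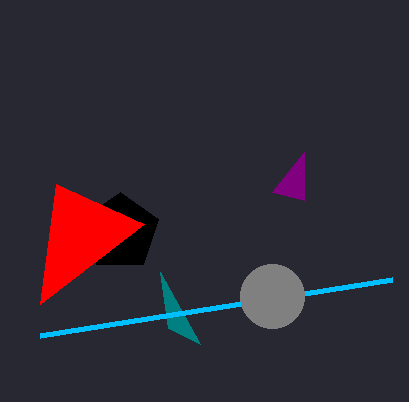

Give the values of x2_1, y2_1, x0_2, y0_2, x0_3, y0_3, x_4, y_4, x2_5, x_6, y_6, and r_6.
x2_1 = 168; y2_1 = 328; x0_2 = 304; y0_2 = 152; x0_3 = 392; y0_3 = 280; x_4 = 120; y_4 = 232; x2_5 = 40; x_6 = 272; y_6 = 296; r_6 = 32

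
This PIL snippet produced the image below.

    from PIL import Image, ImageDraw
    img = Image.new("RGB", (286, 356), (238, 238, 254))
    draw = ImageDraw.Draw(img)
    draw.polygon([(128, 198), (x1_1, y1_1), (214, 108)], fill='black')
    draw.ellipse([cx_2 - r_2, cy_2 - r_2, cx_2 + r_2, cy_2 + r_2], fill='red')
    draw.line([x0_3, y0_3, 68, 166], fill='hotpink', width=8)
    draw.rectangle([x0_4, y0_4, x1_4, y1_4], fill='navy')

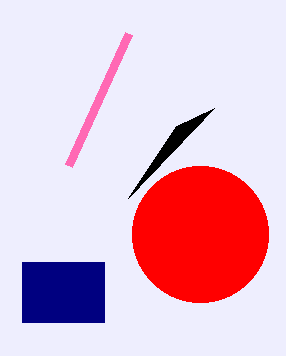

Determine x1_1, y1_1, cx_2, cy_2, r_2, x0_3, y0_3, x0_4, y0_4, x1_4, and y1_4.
x1_1 = 176; y1_1 = 126; cx_2 = 200; cy_2 = 234; r_2 = 68; x0_3 = 128; y0_3 = 34; x0_4 = 22; y0_4 = 262; x1_4 = 104; y1_4 = 322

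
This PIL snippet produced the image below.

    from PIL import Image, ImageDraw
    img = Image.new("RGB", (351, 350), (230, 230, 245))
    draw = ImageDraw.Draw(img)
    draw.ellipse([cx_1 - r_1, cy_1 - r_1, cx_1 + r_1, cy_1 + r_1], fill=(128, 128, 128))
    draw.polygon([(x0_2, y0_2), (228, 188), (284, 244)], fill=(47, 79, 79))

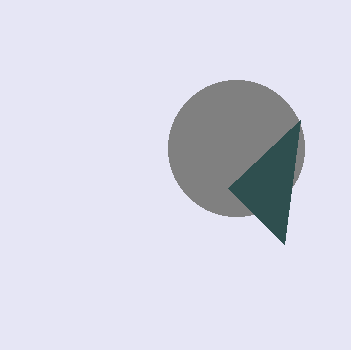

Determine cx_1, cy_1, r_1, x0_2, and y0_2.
cx_1 = 236
cy_1 = 148
r_1 = 68
x0_2 = 300
y0_2 = 120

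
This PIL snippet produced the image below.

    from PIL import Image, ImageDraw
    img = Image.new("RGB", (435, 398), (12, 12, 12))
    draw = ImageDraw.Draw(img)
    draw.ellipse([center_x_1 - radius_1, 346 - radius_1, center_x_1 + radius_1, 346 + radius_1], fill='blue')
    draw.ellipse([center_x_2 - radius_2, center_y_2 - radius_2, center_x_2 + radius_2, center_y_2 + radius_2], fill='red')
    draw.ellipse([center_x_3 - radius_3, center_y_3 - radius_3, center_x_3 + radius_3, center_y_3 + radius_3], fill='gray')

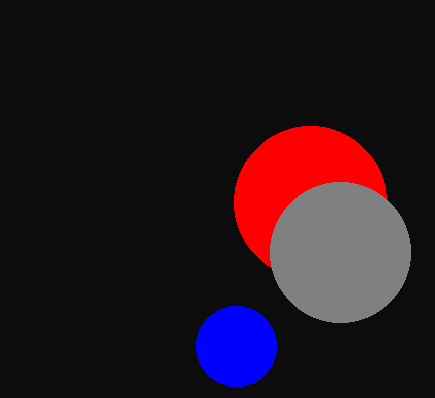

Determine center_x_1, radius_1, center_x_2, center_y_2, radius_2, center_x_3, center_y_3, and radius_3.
center_x_1 = 236
radius_1 = 40
center_x_2 = 310
center_y_2 = 202
radius_2 = 76
center_x_3 = 340
center_y_3 = 252
radius_3 = 70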